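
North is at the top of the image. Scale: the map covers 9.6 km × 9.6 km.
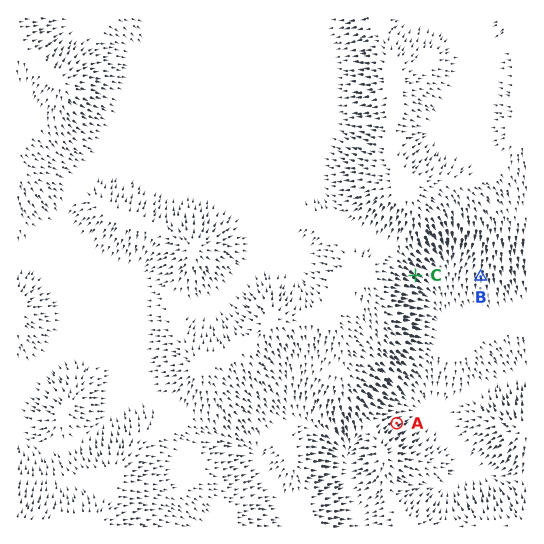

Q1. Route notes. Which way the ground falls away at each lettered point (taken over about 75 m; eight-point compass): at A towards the NE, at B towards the S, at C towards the SE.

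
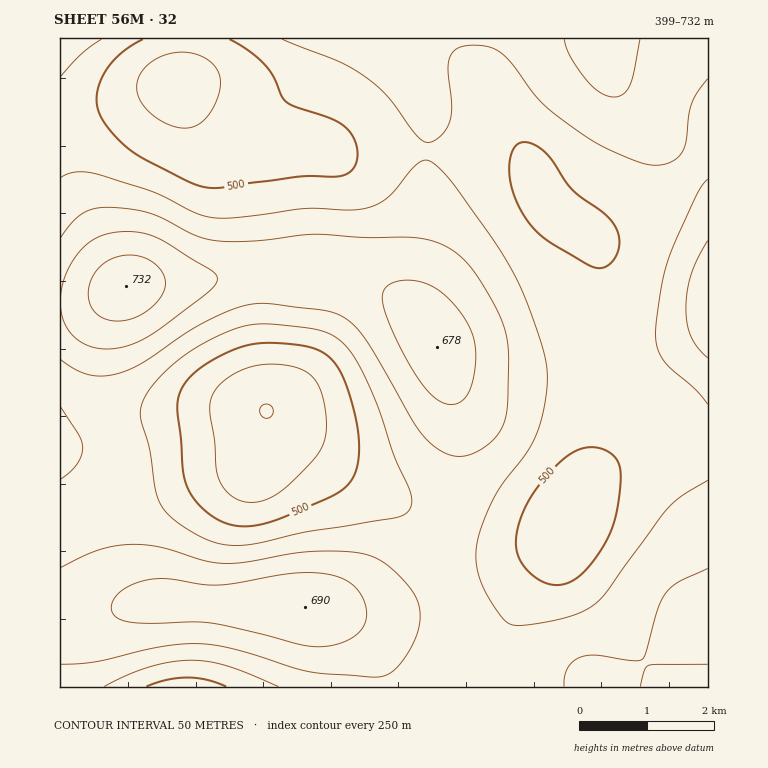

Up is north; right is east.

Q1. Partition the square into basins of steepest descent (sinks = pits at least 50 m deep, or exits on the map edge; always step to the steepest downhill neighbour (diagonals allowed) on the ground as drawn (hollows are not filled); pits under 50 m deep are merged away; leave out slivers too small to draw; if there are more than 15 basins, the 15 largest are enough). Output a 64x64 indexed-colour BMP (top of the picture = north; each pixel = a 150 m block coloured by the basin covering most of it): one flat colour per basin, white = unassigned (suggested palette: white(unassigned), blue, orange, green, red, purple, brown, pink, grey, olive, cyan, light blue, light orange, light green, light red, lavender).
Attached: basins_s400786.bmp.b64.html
<image width="64" height="64" href="data:image/bmp;base64,Qk12CAAAAAAAAHYAAAAoAAAAQAAAAEAAAAABAAQAAAAAAAAIAAATCwAAEwsAABAAAAAAAAAA////ALR3HwAOf/8ALKAsACgn1gC9Z5QAS1aMAMJ34wB/f38AIr28AM++FwDox64AeLv/AIrfmACWmP8A1bDFAEREREREREREREREREREREQzMzMzMzMzMRERERIiIiIiRERERERERERERERERERERDMzMzMzERERERERESIiIiJERERERERERERERERERERDMzMzMxERERERERERESIiIkREREREREREREREREREREMzMzMREREREREREREREiIiREREREREREREREREREREMzMzMREREREREREREREREiJEREREREREREREREREREMzMxERERERERERERERERERIiREREREREREREREREREMxERERERERERERERERERERERIiIkRERERERERERERCEREREREREREREREREREREREREiIiIiIiIiIiIiIiIiIiIiERERERERERERERERERERESIiIiIiIiIiIiIiIiIiIiIiERERERERERERERERERERIiIiIiIiIiIiIiIiIiIiIiIhEREREREREREREREREREiIiIiIiIiIiIiIiIiIiIiIiIRERERERERERERERERESIiIiIiIiIiIiIiIiIiIiIiIiERERERERERERERERERIiIiIiIiIiIiIiIiIiIiIiIiIhEREREREREREREREREiIiIiIiIiIiIiIiIiIiIiIiIiERERERERERERERERESIiIiIiIiIiIiIiIiIiIiIiIiIRERERERERERERERERIiIiIiIiIiIiIiIiIiIiIiIiIiEREREREREREREREREiIiIiIiIiIiIiIiIiIiIiIiIiIRERERERERERERERESIiIiIiIiIiIiIiIiIiIiIiIiIhERERERERERERERERIiIiIiIiIiIiIiIiIiIiIiIiIiEREREREREREREREREiIiIiIiIiIiIiIiIiIiIiIiIiIRERERERERERERERESIiIiIiIiIiIiIiIiIiIiIiIiIhERERERERERERERERIiIiIiIiIiIiIiIiIiIiIiIiIiEREREREREREREREREiIiIiIiIiIiIiIiIiIiIiIiIiIRERERERERERERERESIiIiIiIiIiIiIiIiIiIiIiIiIhERERERERERERERERIiIiIiIiIiIiIiIiIiIiIiIiIiEREREREREREREREREiIiIiIiIiIiIiIiIiIiIiIiIiIRERERERERERERERESIiIiIiIiIiIiIiIiIiIiIiIiIhERERERERERERERERIiIiIiIiIiIiIiIiIiIiIiIiIiEREREREREREREREREiIiIiIiIiIiIiIiIiIiIiIiIiIRERERERERERERERESIiIiIiIiIiIiIiIiIiIiIiIiIRERERERERERERERERIiIiIiIiIiIiIiIiIiIiIiIiIhEREREREREREREREREiIiIiIiIiIiIiIiIiIiIiIiIiERERERERERERERERESIiIiIiIiIiIiIiIiIiIiIiIiERERERERERERERERERIiIiIiIiIiIiIiIiIiIiIiIiIREREREREREREREREREiIiIiIiIiIiIiIiIiIiIiIiIRERERERERERERERERESIiIiIiIiIiIiIiIiIiIiIiIhERERERERERERERERERIiIiIiIiIiIiIiIiIiIiIiIxEREREREREREREREREREzMyIiIiIiIiIiIiIiIiIiIzERERERERERERERERERETMzMzIiIiIiIiIiIiIiIiMzMRERERERERERERERERERMzMzMzMzMzMiIiIiIiIzMzMxEREREREREREREREREREzMzMzMzMzMzMzMzMzMzMzMzERERERERERERERERERETMzMzMzMzMzMzMzMzMzMzMzMRERERERERERERERERERMzMzMzMzMzMzMzMzMzMzMzMzEREREREREREREREREREzMzMzMzMzMzMzMzMzMzMzMzMRERERERERERERERERETMzMzMzMzMzMzMzMzMzMzMzMxERERERERERERERERERMzMzMzMzMzMzMzMzMzMzMzMzEREREREREREREREREREzMzMzMzMzMzMzMzMzMzMzMzMRERERERERERERERERETMzMzMzMzMzMzMzMzMzMzMzMxERERERERERERERERERMzMzMzMzMzMzMzMzMzMzMzMzEREREREREREREREREREzMzMzMzMzMzMzMzMzMzMzMzMRERERERERERERERERETMzMzMzMzMzMzMzMzMzMzMzMxERERERERERERERERERMzMzMzMzMzMzMzMzMzMzMzMzEREREREREREREREREREzMzMzMzMzMzMzMzMzMzMzMzMRERERERERERERERERETMzMzMzMzMzMzMzMzMzMzMzMxERERERERERERERERERMzMzMzMzMzMzMzMzMzMzMzMzEREREREREREREREREREzMzMzMzMzMzMzMzMzMzMzMzMRERERERERERERERERETMzMzMzMzMzMzMzMzMzMzMzMxERERERERERERERERERMzMzMzMzMzMzMzMzMzMzMzMzEREREREREREREREREREzMzMzMzMzMzMzMzMzMzMzMzERERERERERERERERERETMzMzMzMzMzMzMzMzMzMzMzERERERERERERERERERERMzMzMzMzMzMzMzMzMzMzMzMREREREREREREREREREREzMzMzMzMzMzMzMzMzMzMzMRERERERERERERERERERETMzMzMzMzMzMzMzMzMzMzMxERERERERERERERERERER"/>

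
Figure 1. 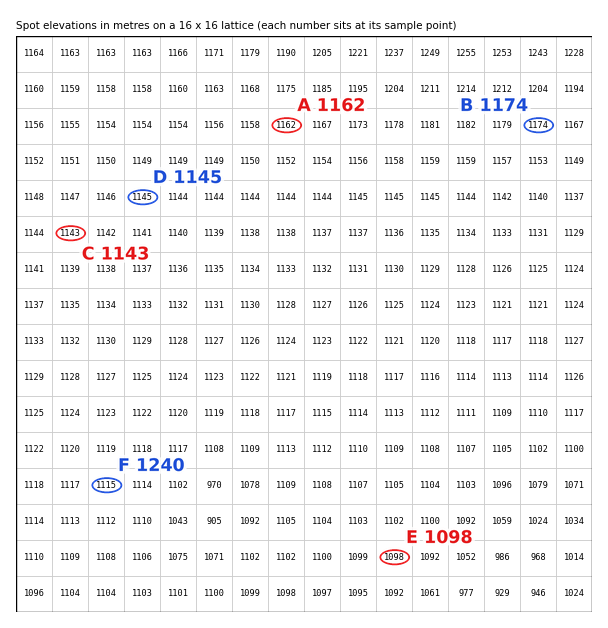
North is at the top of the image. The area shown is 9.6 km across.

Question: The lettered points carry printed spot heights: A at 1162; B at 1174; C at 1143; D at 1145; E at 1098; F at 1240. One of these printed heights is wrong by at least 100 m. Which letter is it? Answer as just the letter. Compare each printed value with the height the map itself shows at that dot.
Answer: F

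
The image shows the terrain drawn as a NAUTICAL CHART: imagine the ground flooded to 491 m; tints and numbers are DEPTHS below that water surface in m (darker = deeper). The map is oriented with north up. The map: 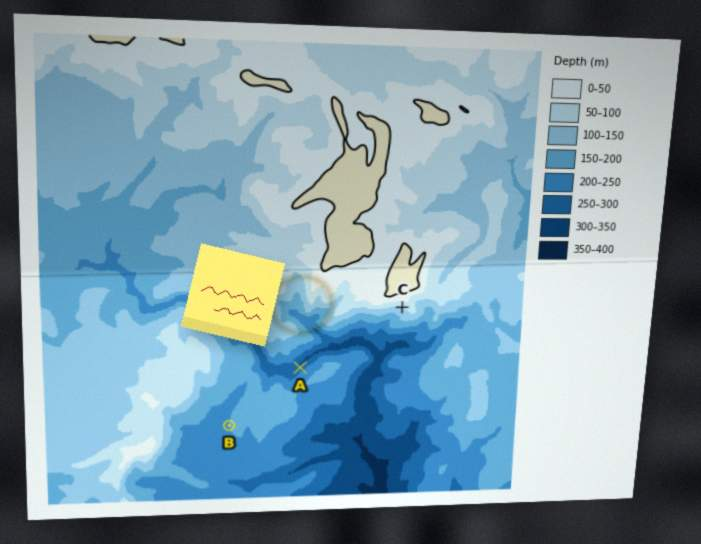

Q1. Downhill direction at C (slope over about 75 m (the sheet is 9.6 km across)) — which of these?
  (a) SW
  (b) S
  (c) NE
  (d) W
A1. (a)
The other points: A NW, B W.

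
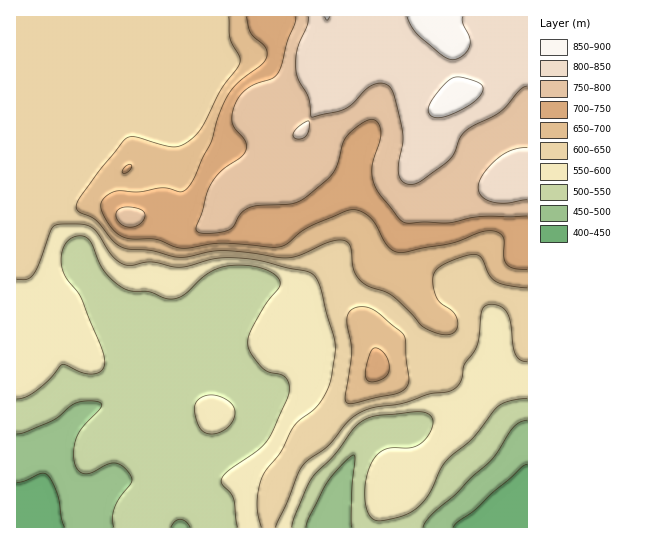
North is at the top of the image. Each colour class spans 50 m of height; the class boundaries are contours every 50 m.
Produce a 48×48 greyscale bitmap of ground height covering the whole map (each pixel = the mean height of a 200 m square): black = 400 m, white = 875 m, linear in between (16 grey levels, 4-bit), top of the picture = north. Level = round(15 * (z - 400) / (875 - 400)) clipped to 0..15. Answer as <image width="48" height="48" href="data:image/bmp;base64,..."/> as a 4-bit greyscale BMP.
<image width="48" height="48" href="data:image/bmp;base64,Qk32BAAAAAAAAHYAAAAoAAAAMAAAADAAAAABAAQAAAAAAIAEAAATCwAAEwsAABAAAAAAAAAAAAAAABEREQAiIiIAMzMzAERERABVVVUAZmZmAHd3dwCIiIgAmZmZAKqqqgC7u7sAzMzMAN3d3QDu7u4A////ABERIiMzREQzNERVZ2VDIiNFVUQyIhERERERIiMzREQzRERVZ3ZDMiNFVVRDIiERERERIiMzNERERERVZ3ZUMiNFZmVEMyIRERESIiMzMzM0REVVZ3dUMyNFZmZUQzIhESISIzMzMzMzREVVZ3dlQzNFZmVVRDMiESIiIzMzM0MzRERVZndmVDNFZlVVREMyIiIiM0QzRERERERFVmd2ZUNFVVVVVEQzIjMiM0REREVERERERWd3dlM0VVVVVURDIjMzM0RERERERERERVZ3d2QzRERVVVVDMjMzMzRERERERVVERFZ3d3VERERFVVVEM0RDMzNEREREVWVURFVmd3dlVURVVVVUREREMzMzMzNEVVVUREVWZ4h3ZmZVZVVVRFVERDMzMzNERVREREVWZ4iYiHdmZmVVVVVUREREMzMzRERERFVVZniZmYd3dmVWZlVVVVVEMzMzMzM0RVVVZniaqYd3dmZmZlVVVVVUMzMzMzNEVVVVZniaqYd2ZmZmZlVVVVVEMzMzMzNEVVVVZniamYd3d2ZmZ1VVVVVEMzMzMzNFVVVVVniZmIh3d3ZmZ1VVVVVDMzMzMzM0VVVVZniZiIiIiHZmZ1VVVVRDMzREMzM0VWVVZniYiIiIiHZmZ2ZlVVRERERERDMzRVVVZ3iIiIiIiHZmd2ZlVVREREVVRDMzRFVWZ3iIiIiIh3d3d2ZlVVRFVVVVVEMzNFVWZ3iIiJmId3d4iGZlVURVZVVVVUQzNFVmZ3iIiZmId3eImWZlVERWZmZmZlVVVWd3d3iImZmIh3iJqmdlVEVnd3eIh3d3eIiHd3iJmZmZiIiZqmdmVEV4iZmaqZmZmqmYiIiJmqqqmZiZqmZmVVaJqqqqu7u6qqqZmIiZqrqqqqmZqmZmZmebu7qqu8u7qqqqmZmZq7u7u7qqqmZmd4mru7qqq8y7u7u6qpmaq7u8y7u7u2ZmeJmqu6qqq8zLu7u7qqqqu8zMzMzd3GZmZ4maqqqpq7zMzMy7u6qrvMzMzM3d7WZmZniZmZmZmrzMzMzLu7q7zN3czM3e7mZmZniZmZmZmru8zMzMu7u7zN3dzMzd7mZmZmeJmZiImqu7zMzMy7u7zN3d3MzN3mZmZmZ4mZiIiaq7vMzMzLu7zN3d3czM3WZmZmZ3iId3iaq7vM3dzLu7vN3d3czMzGZmZmZ3d3d3eJq7zMzdzMu7vN3u3dzMzGZmZmd3d2Zmd5q8zMzN3My7zN7u7t3czGZmZmd3ZmZmZ4q8zMzN3dzMzN7u/u7dzGZmZmZmZmZmZnmrzMzN3d3Mzd7u/+7t3GZmZmZmZmZmZnibu7zN3d3d3d3u7u7u3WZmZmZmZmZmZmeJq7zd3d3d3d3e7u7u3WZmZmZmZmZmZmeImrzd7d3t3d3u7u7t3WZmZmZmZmZmZneImaze7t3u3d7u7u7d3WZmZmZmZmZmZneJmqve7t3d3e7u/+7d3WZmZmZmZmZmZneJqqvN7u3d3u7v/u7d3WZmZmZmZmZmZneJqqu97u3d3u7//u7d3Q=="/>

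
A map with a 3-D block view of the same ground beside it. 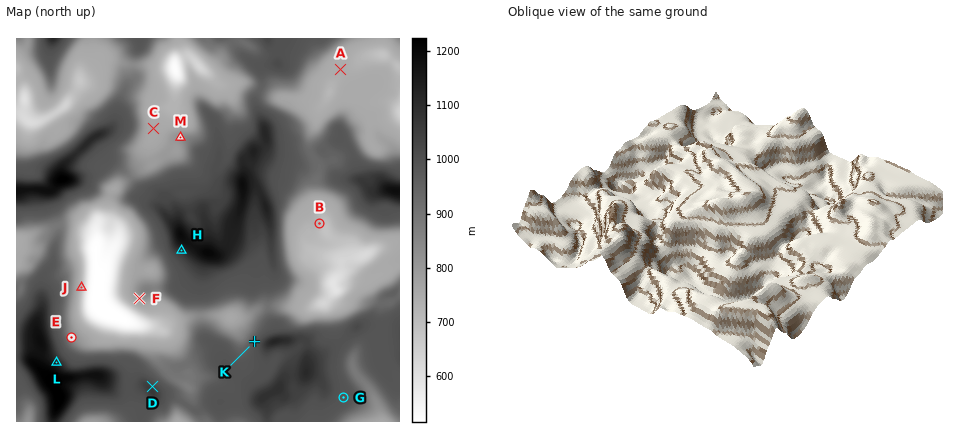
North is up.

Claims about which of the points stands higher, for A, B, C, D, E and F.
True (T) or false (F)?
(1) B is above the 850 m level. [F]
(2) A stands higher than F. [F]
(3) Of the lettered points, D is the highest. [T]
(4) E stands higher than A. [T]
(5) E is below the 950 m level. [T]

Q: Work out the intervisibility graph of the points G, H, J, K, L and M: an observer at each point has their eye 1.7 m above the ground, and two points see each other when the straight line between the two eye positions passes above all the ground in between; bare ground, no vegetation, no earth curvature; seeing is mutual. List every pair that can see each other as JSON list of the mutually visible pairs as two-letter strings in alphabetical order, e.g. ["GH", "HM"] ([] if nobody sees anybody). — ["HJ", "HK", "HL", "JL", "KL"]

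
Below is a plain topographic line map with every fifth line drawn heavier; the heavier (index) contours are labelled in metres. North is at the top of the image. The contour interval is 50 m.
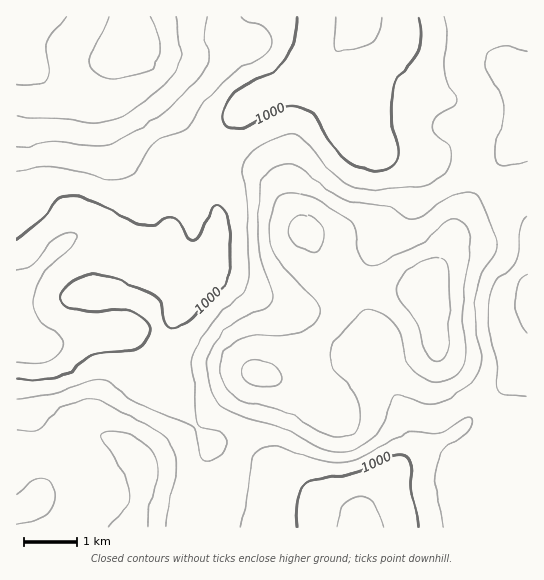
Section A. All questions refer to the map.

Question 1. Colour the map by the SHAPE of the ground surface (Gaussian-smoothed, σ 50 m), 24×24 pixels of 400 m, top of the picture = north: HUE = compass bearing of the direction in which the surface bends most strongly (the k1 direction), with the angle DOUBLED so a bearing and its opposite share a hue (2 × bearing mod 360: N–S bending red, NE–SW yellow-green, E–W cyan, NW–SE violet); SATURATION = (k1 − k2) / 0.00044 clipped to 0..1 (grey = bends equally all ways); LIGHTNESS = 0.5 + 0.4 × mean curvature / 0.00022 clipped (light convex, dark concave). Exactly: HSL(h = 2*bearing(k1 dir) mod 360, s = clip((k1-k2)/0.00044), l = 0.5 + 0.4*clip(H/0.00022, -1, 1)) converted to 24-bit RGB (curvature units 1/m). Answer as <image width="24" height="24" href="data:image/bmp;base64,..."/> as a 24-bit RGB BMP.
<image width="24" height="24" href="data:image/bmp;base64,Qk32BgAAAAAAADYAAAAoAAAAGAAAABgAAAABABgAAAAAAMAGAAATCwAAEwsAAAAAAAAAAAAAV31VdWJ3a4SDdJaHaX6M9LiJ3K1hFzlWUE95t5J5oYt5ZH2FjZd7eoZ2nnllSTdhPzlgfG5nSVttpKtmxct/YaRiY4ZwinR+VHlcT2VbdZNdaHxVYUdD47VU9dqjGUhpMUiAr5WBr5+AZ3WDlYhvfVRMikorWEssJWpmYomrV0WrnbCDxMqNn5ZqZXRQXnxKjmqVVl59jo9aZFpMblhds9eH8+/VN1i2D0V7tXmzyJiOdWF/jTlLfREXhi8HnKMGAEoGCEEhOFByq7mZwresvIG1p3OYe4drgXevd0S2sWeSbo2dX669xvHU1OnhtFrdHBlsRmdA23JGfSgwWBUroxhCz2Vt6OPDR9RxATIhBC8WHtgSZqxptGe0x3+yroq0fF+1dDO3uqHIrsfVlPT40vbvuW/Ixw+jmwt1WiodglMNgisbZDdicpW72PDz2ufx3tP4Oyr/HGfAJ8MYFGocQGhUqZCHq521bVXHW2/nwMjp3+rse9unflMyaxMidBhTsgGR+BRyv2FOaqVjT77SkvbpruvbqsSwu32yeiG6niyw1qdeHIUaDGM5QcF1jqetYJ3ERHq/sFSB65VTvEQVThQUZk8yPShQaw522oav69/s1OfykOD1fd/TerOopYOUsWGcfhCNnh9p7bBkqdNeBJtNAKJOQ4ZjdFlCNCEdbFAu1qtw0IK6s1Hbr3+9JhWSEAnM3uTt3u3s2+Tvj4TMqHZ5eX5Of35KhEVnWAZ43U7O8Ozb2/Djht7wBKPSNRZIQxgGNSgJOm4Jd7sGdmYfcTAmuZVUH0KdB2jWt9nS4+fSuZKvwFW6zF2Vv0xlj4tOUjdRGBM/m2qx9PnS0/PKdrq6IwlTMwAtjylUvn1Qd7M5cJYjUmUkPoAwdcpKKHNrFF9mW7tU3tKGnlRHgzhGrzlKzGp6v4SbbjaEJh5CY5Y37//MxOyCX3dUFQAzfAWXRE3V3tDs1MnknaPRf5PQc7TNjbKhTYB5DF5SNZhdz2s0sBgOcDUekHglkcg4qWqIjSLRYhblruDH4//M08qFeV1TAAAzHkXxAHIpQMWW17fMtqPJj3+1iG6ajl1nqVdaK2c8DSoaaR0e1yYKn2Q8usFni9RcOYppLGSlKVz33N7v9ePW1oF4nzNXBBcvAIlZEM56AFQwXaY+s3BZnkNOmlJJf3FjmW94pXmAFT9lLhNm6mN1zbiJktGIqtqkQ6K9K5WjEaGbbcSc/q23+I2Z2zvaVVfcALmBrHdcF00qDT8Rb1kli2M2pp1XdpFtbX+GqqKGITBvAwM01paZ7ebeyN/KpdatU12iS4N+IYFRHllBzURD/NfPkHzEpJLIkUCfzJ3HgHG/JT5jS18/haVPd69fZ5duZX2HpJyAMStzAgcxl9qH2/LZ3+zr0NrwcFr/uJLyfHLRG1+CQI+g9+PUx3KNlThjoS9trn12tzWHfih2YHhYe7dWYLZNVZFdVIF3lY1xUytqCR1DgvSEpvaSiORokLNlNEeAcE+13XLaizTGNXWC3p1p9yU4kztRjF18dWUhXS0xj1uHea2okrubhLmeZJWlWHeIc1dtVDiQEKbgfPChyuGaps9idplQNDtENTMhXTgfjjYeUlsre2sw4UdKzF10iXFbnHh4S2yFZpl1gZdYgMZGc6lETWdDZklLUJd6Ms7qRKjkgcCs0MaH0Nlxd1JFTx43SCcqTzYrlV40kZ9DOHZQnotn126i03mWs4mseFeVdmONrKl7s7xqmJtHQGU5OZZhVN97FZt5LXZ2ZoZty6OA4sOOcylqbjlnZkl+bU+LhKSgtLmmVKOvRYaVqVyu3JConITTqY/kiJDep5rSzqPJwprCeoqtSriHfrE1HVAVCSoWK2gshMZc1Z6MtxW7oFSXTk5+W1iSiLSRkKiKm2NzUTpXVz43yqlfa4u4n1i5vEN/o0hJvZJftG5as6JqYY9vpGZnqnZMDioTDDwDLZgAZ2khajNarG2LYGWgTnupo62QmU5cmTMybD9MSJaEkeKtfz5ecT1PqmOfu5HFz6DCxJrBx9rOdJnUa3jQwILmvlnpV8SFFL0rI1Y/NnNobqScfoOuUWifnWibv0O0woi8hpXGgOPXedWjf02Uf4iwbpq1iX+uw56+1cDS097NY2SxXHCiP0KxqnDm6trxn5rYMVOYNZN+PY9wclliblJTX1BSg1VUlrWElbO1j7SJkndTToaJdJp/aG2Hhl9ztKZrus+BzMSOl1CPi2BdPnJlPoeGw66Qz2idhkymYZ6RNWl4VEZqgGhzaEt2n49dhM9STp9Nl3RknWVn"/>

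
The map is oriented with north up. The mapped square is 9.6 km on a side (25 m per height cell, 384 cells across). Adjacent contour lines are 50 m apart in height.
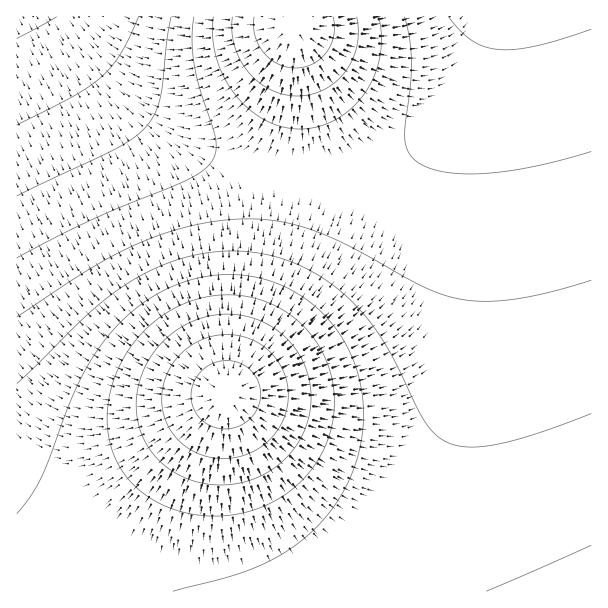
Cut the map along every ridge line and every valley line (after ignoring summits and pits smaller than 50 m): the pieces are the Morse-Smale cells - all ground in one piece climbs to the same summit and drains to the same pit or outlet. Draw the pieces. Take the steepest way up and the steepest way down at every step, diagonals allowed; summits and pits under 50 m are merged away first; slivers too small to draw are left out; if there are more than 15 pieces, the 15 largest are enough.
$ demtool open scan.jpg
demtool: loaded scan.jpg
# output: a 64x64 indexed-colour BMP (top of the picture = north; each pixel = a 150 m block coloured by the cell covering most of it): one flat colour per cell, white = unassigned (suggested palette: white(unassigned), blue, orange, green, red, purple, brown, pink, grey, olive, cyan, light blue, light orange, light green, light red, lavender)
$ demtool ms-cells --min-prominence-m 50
<image width="64" height="64" href="data:image/bmp;base64,Qk12CAAAAAAAAHYAAAAoAAAAQAAAAEAAAAABAAQAAAAAAAAIAAATCwAAEwsAABAAAAAAAAAA////ALR3HwAOf/8ALKAsACgn1gC9Z5QAS1aMAMJ34wB/f38AIr28AM++FwDox64AeLv/AIrfmACWmP8A1bDFACIRERERERERERERERERERERERERERERERERERERERERIiEREREREREREREREREREREREREREREREREREREREREiIhERERERERERERERERERERERERERERERERERERERESIiIRERERERERERERERERERERERERERERERERERERERIiIiEREREREREREREREREREREREREREREREREREREREiIiIRERERERERERERERERERERERERERERERERERERESIiIiERERERERERERERERERERERERERERERERERERERIiIiIhEREREREREREREREREREREREREREREREREREREiIiIiIRERERERERERERERERERERERERERERERERERESIiIiIiERERERERERERERERERERERERERERERERERERIiIiIiIhEREREREREREREREREREREREREREREREREREiIiIiIiIRERERERERERERERERERERERERERERERERESIiIiIiIiIRERERERERERERERERERERERERERERERERIiIiIiIiIiEREREREREREREREREREREREREREREREREiIiIiIiIiIhERERERERERERERERERERERERERERERESIiIiIiIiIiIRERERERERERERERERERERERERERERERIiIiIiIiIiIiEREREREREREREREREREREREREREREREiIiIiIiIiIiIhERERERERERERERERERERERERERERESIiIiIiIiIiIiIRERERERERERERERERERERERERERERIiIiIiIiIiIiIiEREREREREREREREREREREREREREREiIiIiIiIiIiIiIhERERERERERERERERERERERERERESIiIiIiIiIiIiIiIRERERERERERERERERERERERERERIiIiIiIiIiIiIiIiEREREREREREREREREREREREREREiIiIiIiIiIiIiIiIRERERERERERERERERERERERERESIiIiIiIiIiIiIiIhERERERERERERERERERERERERERIiIiIiIiIiIiIiIiIREREREREREREREREREREREREREiIiIiIiIiIiIiIiIhERERERERERERERERERERERERESIiIiIiIiIiIiIiIiIRERERERERERERERERERERERERIiIiIiIiIiIiIiIiIhEREREREREREREREREREREREREiIiIiIiIiIiIiIiIiIRERERERERERERERERERERERESIiIiIiIiIiIiIiIiIhERERERERERERERERERERERERIiIiIiIiIiIiIiIiIiEREREREREREREREREREREREREiIiIiIiIiIiIiIiIiIhERERERERERERERERERERERESIiIiIiIiIiIiIiIiIiERERERERERERERERERERERERIiIiIiIiIiIiIiIiIiIREREREREREREREREREREREREiIiIiIiIiIiIiIiIiIiERERERERERERERERERERERESIiIiIiIiIiIiIiIiIiIRERERERERERERERERERERERIiIiIiIiIiIiIiIiIiIhEREREREREREREREREREREREiIiIiIiIiIiIiIiIiIiIRERERERERERERERERERERESIiIiIiIiIiIiIiIiIiIhERERERERERERERERERERERIiIiIiIiIiIiIiIiIiIiEREREREREREREREREREREREiIiIiIiIiIiIiIiIiIiIRERERERERERERERERERERESIiIiIiIiIiIiIiIiIiIhERERERERERERERERERERERIiIiIiIiIiIiIiIiIiIiIREREREREREREREREREREREiIiIiIiIiIiIiIiIiIiIhERERERERERERERERERERESIiIiIiIiIiIiIiIiIiIiERERERERERERERERERERERIiIiIiIiIiIiIiIiIiIiNEREQREREREREREREREREREiIiIiIiIiIiIiIiIjMzM0REREREERERERERERERERESIiIiIiIiIiIiIiMzMzMzREREREREERERERERERERERIiIiIiIiIiIiIjMzMzMzNEREREREREEREREREREREREiIiIiIiIiIiIzMzMzMzM0RERERERERBERERERERERESIiIiIiIiIiMzMzMzMzMzREREREREREQRERERERERERIiIiIiIiIiMzMzMzMzMzNEREREREREREEREREREREREiIiIiIiIjMzMzMzMzMzM0RERERERERERBERERERERESIiIiIiIjMzMzMzMzMzMzREREREREREREERERERERERIiIiIiIjMzMzMzMzMzMzNERERERERERERBEREREREREiIiIiIjMzMzMzMzMzMzM0REREREREREREQRERERERESIiIiIjMzMzMzMzMzMzMzRERERERERERERBERERERERIiIiIjMzMzMzMzMzMzMzNEREREREREREREQREREREREiIiIiMzMzMzMzMzMzMzM0RERERERERERERBERERERESIiIiMzMzMzMzMzMzMzMzREREREREREREREERERERERIiIiMzMzMzMzMzMzMzMzNEREREREREREREQREREREREiIiMzMzMzMzMzMzMzMzM0REREREREREREREERERERESIiIzMzMzMzMzMzMzMzMzREREREREREREREQRERERER"/>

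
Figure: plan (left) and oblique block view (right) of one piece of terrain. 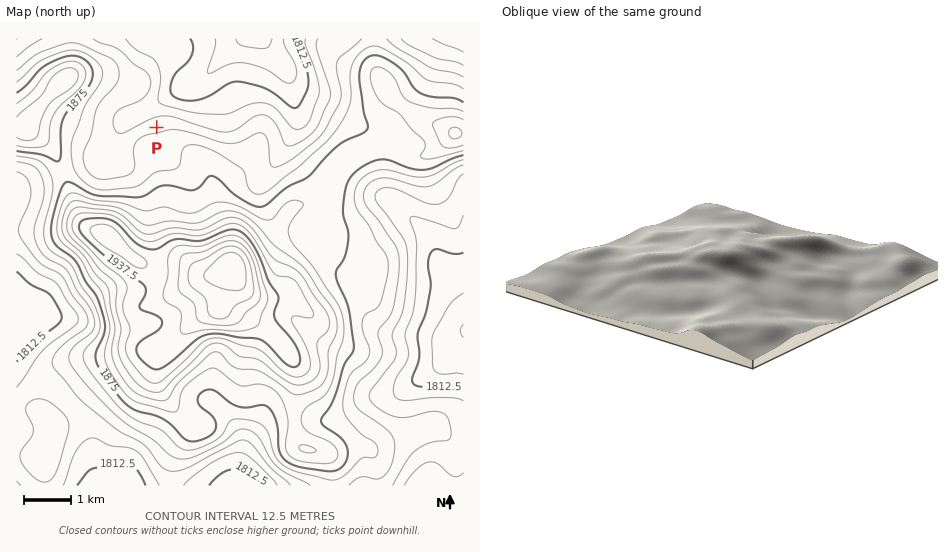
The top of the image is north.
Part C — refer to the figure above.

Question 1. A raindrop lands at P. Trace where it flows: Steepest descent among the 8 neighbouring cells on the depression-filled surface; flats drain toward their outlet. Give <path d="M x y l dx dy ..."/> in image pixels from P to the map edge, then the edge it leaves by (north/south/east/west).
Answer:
<path d="M157 127l0-20 15-15 17-6 11-5 42-42"/>
exit: north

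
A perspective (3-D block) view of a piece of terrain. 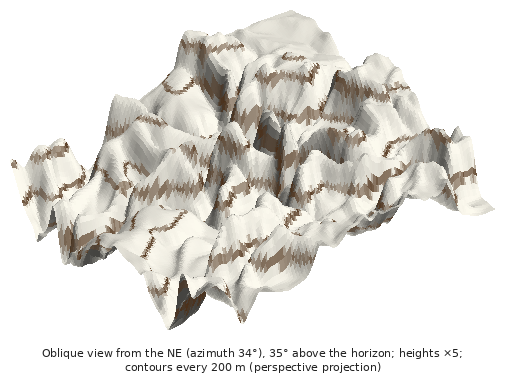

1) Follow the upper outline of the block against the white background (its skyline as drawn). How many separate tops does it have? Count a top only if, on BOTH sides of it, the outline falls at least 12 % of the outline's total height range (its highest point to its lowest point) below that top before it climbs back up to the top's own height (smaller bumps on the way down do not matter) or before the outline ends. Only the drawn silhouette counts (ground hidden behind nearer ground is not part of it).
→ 2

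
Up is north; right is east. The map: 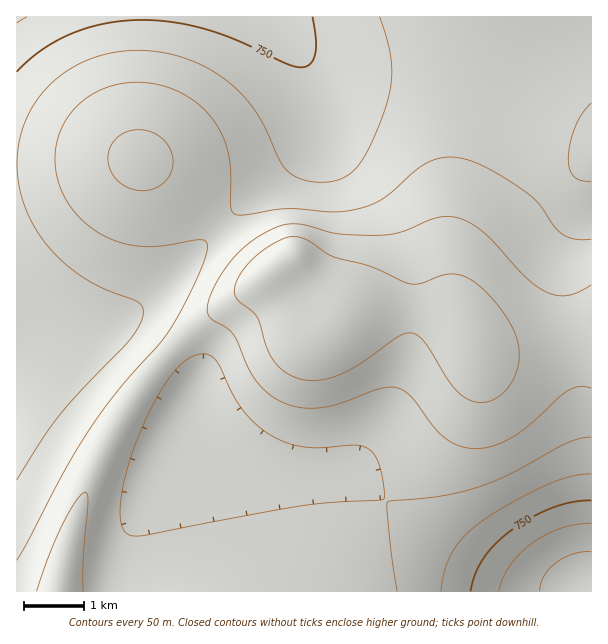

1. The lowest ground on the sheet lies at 630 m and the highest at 1000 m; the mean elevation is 850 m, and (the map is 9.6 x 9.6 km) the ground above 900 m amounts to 18.4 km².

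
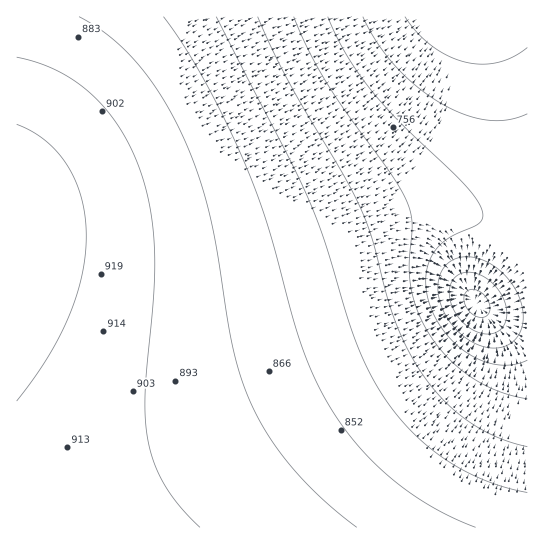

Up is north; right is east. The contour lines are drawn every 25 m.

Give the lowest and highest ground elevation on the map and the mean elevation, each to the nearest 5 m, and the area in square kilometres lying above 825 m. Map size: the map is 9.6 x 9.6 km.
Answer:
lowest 665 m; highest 945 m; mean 840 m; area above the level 59.1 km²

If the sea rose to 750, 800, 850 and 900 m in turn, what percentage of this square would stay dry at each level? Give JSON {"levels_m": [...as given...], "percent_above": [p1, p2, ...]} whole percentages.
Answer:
{"levels_m": [750, 800, 850, 900], "percent_above": [86, 73, 53, 23]}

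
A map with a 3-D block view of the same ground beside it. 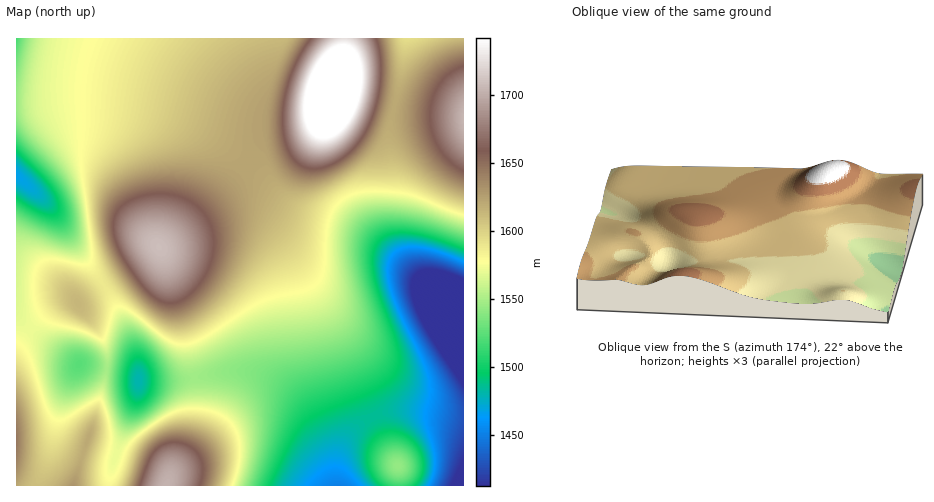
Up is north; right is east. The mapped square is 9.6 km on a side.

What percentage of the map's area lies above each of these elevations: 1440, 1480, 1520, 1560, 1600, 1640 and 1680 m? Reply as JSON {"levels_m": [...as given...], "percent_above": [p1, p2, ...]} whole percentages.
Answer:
{"levels_m": [1440, 1480, 1520, 1560, 1600, 1640, 1680], "percent_above": [96, 91, 80, 64, 40, 16, 8]}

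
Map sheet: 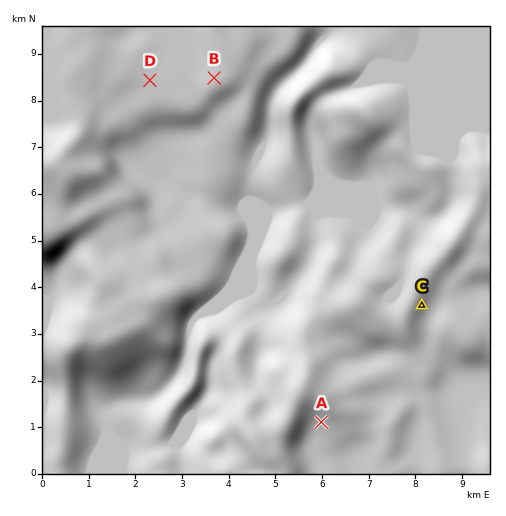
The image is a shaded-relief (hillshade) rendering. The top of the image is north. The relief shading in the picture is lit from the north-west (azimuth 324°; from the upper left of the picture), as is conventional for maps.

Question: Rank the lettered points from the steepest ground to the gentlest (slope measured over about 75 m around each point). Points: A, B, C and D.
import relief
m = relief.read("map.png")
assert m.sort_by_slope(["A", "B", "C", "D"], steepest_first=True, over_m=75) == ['C', 'A', 'B', 'D']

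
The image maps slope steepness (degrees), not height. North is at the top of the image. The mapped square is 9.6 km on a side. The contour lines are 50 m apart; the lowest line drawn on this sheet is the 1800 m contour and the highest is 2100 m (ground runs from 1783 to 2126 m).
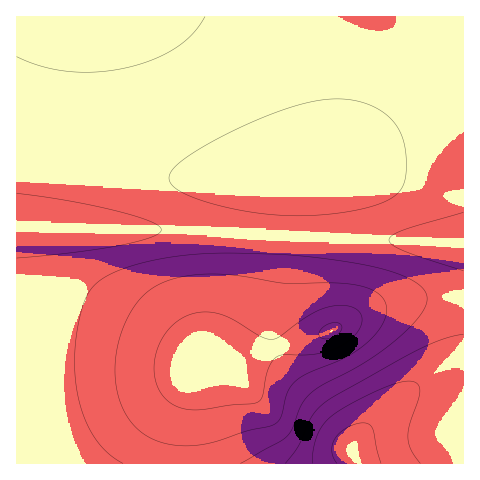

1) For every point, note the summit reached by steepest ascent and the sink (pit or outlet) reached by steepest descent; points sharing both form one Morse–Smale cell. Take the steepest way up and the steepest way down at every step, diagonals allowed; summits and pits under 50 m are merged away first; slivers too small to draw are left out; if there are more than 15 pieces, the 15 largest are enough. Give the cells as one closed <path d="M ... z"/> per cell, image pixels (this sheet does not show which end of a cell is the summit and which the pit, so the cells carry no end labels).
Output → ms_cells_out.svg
<path d="M305 16l-289 1 1 447 166-1 3-57 4-14 8-17 10-10 6-1 11 2 11-5 15-10 12-15 14-56 6-92 4-5 21 0 8-3 6-5 6-14 6-34 0-49-9-32z"/><path d="M463 297l-36 0-38 6-18 6-42 23-66 20-29 14-11 1-9-3-6 1-10 10-8 17-6 31-1 40 280 1z"/><path d="M463 90l-14 1-14 4-28 15-15 12-55 55-12 5-38 1-3 3-3 20-4 74-14 56-12 15-28 16 11-1 23-12 23-8 43-12 48-25 18-6 38-6 37 0z"/><path d="M463 16l-158 1 15 21 9 16 7 37 0 22-5 34-7 24-9 11 14-2 12-5 51-53 19-14 24-13 29-6z"/>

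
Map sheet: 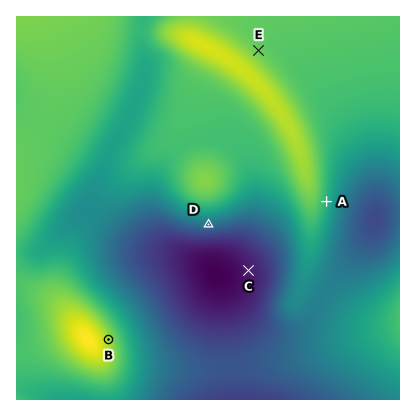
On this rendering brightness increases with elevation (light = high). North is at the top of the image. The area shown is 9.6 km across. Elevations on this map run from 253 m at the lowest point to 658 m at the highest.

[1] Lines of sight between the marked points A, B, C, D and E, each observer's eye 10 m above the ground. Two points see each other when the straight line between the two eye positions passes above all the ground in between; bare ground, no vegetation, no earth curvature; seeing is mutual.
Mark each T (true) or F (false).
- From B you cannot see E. T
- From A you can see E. F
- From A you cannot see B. T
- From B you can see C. T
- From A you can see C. F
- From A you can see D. F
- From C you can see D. T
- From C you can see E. F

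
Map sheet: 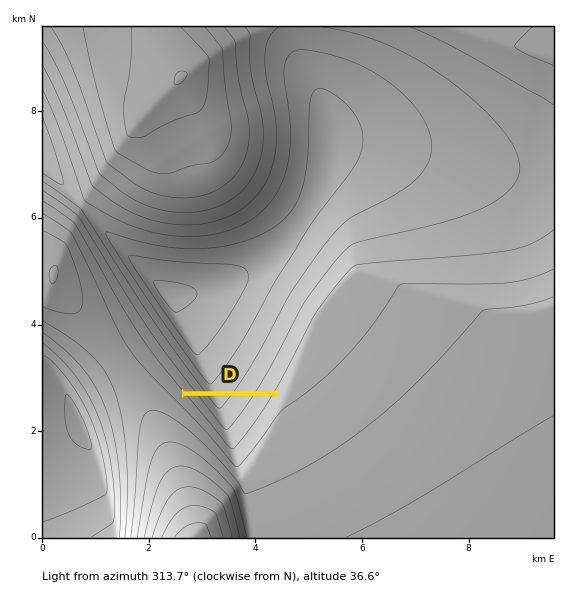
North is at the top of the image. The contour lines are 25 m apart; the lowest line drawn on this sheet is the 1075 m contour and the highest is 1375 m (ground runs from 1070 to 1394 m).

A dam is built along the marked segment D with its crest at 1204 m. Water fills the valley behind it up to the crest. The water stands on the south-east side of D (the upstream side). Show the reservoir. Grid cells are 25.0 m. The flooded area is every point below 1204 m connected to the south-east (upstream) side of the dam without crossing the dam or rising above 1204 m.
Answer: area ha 94.3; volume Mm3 23.33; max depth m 67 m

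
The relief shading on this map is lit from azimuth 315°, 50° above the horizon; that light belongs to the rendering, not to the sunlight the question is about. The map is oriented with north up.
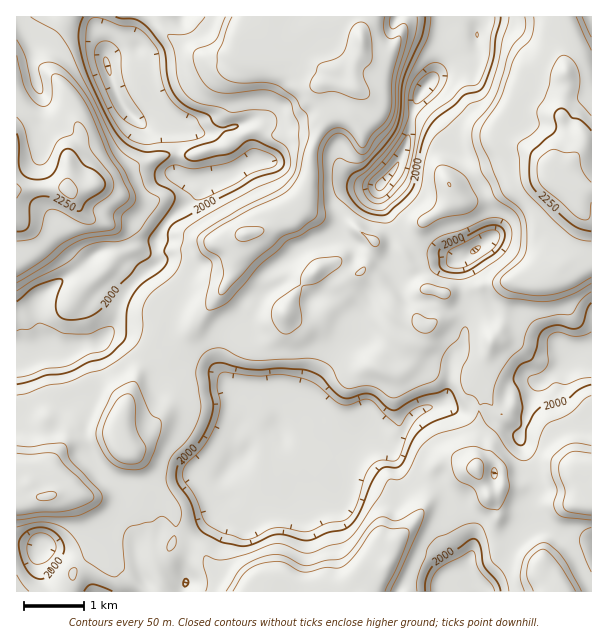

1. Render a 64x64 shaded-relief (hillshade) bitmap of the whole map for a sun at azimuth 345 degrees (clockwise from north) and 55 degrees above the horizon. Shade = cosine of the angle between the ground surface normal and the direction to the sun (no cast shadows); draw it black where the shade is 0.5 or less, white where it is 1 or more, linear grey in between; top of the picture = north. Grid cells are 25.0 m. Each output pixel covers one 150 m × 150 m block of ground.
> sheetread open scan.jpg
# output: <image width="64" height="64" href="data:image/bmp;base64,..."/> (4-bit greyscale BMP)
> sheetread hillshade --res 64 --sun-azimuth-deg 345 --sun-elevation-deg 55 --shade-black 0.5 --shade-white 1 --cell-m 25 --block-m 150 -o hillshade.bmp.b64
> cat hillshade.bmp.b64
<image width="64" height="64" href="data:image/bmp;base64,Qk12CAAAAAAAAHYAAAAoAAAAQAAAAEAAAAABAAQAAAAAAAAIAAATCwAAEwsAABAAAAAAAAAAAAAAABEREQAiIiIAMzMzAERERABVVVUAZmZmAHd3dwCIiIgAmZmZAKqqqgC7u7sAzMzMAN3d3QDu7u4A////AKzMqYZEaImpmZqqrNuqqqq6qqqpcmqFeZmZZpmIqquoq8y6l2aIiZmYmaqs3LqqvMy7uqqDSYVYmZhWmpmaqqmbzcupiZmZmZiImqve3MzN7t3bqpYmlTWJl1iquqqqqoq8zKmZqZmZmImqq87u7cze7u26qUSIQ0aYiavMu6qaiau7qpqpmaqZmau83u7t3M3d3cqqY3l1RHiZqs7buppmiHiZmqmZqqmavM3e7u3d3dzN26uVWJhlV5mavey6mTIzR5maqZmZqpq8zMze7t3d3d3dzMhXmYdnmJmry5mXEAAlZ5mZmZmZmau7qqzdzMzd7d3d3IaZmYiYiaqpdVMQABI0WJmZmZmZmqqqqqqqq7zNzd3duImZmHiJmZhjInZEREM2iZmZmqmaqqqqqqqqqrzMy7zKmZmXZ3maqYdnmZmYh3eJmZmaqpqqqqqqqqqqq8y6q7upmIiIeJqrqqmqqqqqqpmZmZqqqqqqqqqqqqqqvLqqqqmHaLqImaqZqqqqq7u6mHeJmJqpqqqqqqqqqqq8y7qqmYdnqpmqqImqqqqru6l0M1iWaJmaqqqqqqqqqrze26qZmZiJqaqpqqrMy7q6qERDRoY0iZmqqqqqqqqqrN7cqqmry5q6uqvMvN3dypmWaIhmiEJYmZmqqqqqqqqru8y6u7zMu7vLvN3d3d3bmZeJqpd5hDaZmZqqqqqqqqqqrMu7zMy7q7ur3d27u7uqqaqaqXiYRImZmqqqqqqaqqmb3cu8y7qZq6q8y6qqqqq7upmqiJl0eZqZmZqqqZmamIrN3cy6qYeruqqqqqqqqrzKmJqpmYVpmamZmqqZiZmFaKzdy6qpmJzMu6qqqqqqrMuom7qZl3mZmZmZmZdVd1VEaKu5qpqpnM3curqqqqqrzbmruqmYiZmZmZmZdTIjR2Q0V4iZmaqbzN3L3cu6qqrN2qqqqZiJmZmZmYdVZTR4h2VFeZmZmqq8zd3u7d3Lqrzbqqqpl3d2ZmZmZWiYd4iIiHeKqZmImau83s3u7u3Lu7upqqmHVDMiIzNFeaqYmZmJmZqpmXZniau8qrzN3u7bq6qqmYZURVVEVWeZqqqqqYiZmqmIhlaJqqqZqqq83u26qqmZl2eJmIh3iZqqu6mZiIiaqoiHZomZmZmZmZmrzcuqqpmZmZqpiHiJmaqrqZmYiJmqmImHeJh4iIiHd3iruqqqmImZqqmHeIiZmqqpmZiImaq6mZdVVEaIiHZmZoqqqqqpiJmqqZd4mYmZmZmZmYiJqrupl1M0RomZh3d3eaqqqqqXeJmqmIiqmZmZqZqqqZmaq6mYdVdmeZqZiIeJu6qqq6hWiau7maqpiZqqq7qpiZmph3ZVZ3VHmrqYiIm8uqqrumRoms25mqmImaq7qYiJmZdTMiIjVCNYq6mIiKzLqqq7pkaZvMp3mYiJqruqq6mpl1RFVDIRACR6upiIi83Kqru5VHmqu4aJmYmqqrzN3cu7qZmYhjEgAkebuYiIrMuqqqp0R5q7uImqmaqpq7zu7c3cuqqZhnUhNnm7mIeKu6qIiZYzebzMuqu5mZmpmc3u7e3KqqmZmGMkZ4qph4mqqXV5mGM2ms3Mu7mJmpl2aL7uzcqqqpmIh0IjNGeIirqqiImYdjNXq7u6mYmqmHQiSc3LuqqpmFaJhSAAFIhoq7vNyqmIYxJXmqmbqqqHdTEBaaqqqphlVnmYZDM1eHWczN7ty6qXUyR5mrzLqpdmZTATiZqZdUV4iJhmiHZohmvd3e7ty6mYVGms3e26unZVVUR3ipdVZ4h3ZUZ4dDeYZ73t3e7tuqmGiavN/tzMuGZnd1WJdWeJd2VVZUV2V5qYm97u3u7tupeKqr3+7bu5mZiGRodVeZmYiHiYVHiIq8urvO7t3e7blnmYet7dyqmaqpd5hleZqrvMuqqpiJmau7qqvO7t7tyWeHQ0jNy6mqqpiJqXiZqqvM3Lq7upmYeJh3eJve7uzKd4cwAoy6q8y7mIqpmqqqqavMuru6qqp1ZlRFV5vMurp3mFAAOrqs3LuYmqqrqqmYmrzLqpqrzcmJl2VEZ3Z5u3aZYQAGurvLuoiZqsy7upiarNyqmazd7czdyoZERGmrdHhUAAGau6qpiZqr3cu6mZqry6mYrMzMzN3LunVomquCNFcgAHrLqqqqqqvNy7u6mqqqqYisy6qqqZmamZqpqpY0eWEAWsy6q8uqqru6u8uquqqpeKu5qph2d3eJqqmJmXeZlQBbzdy83bqqqqq7uqzLqqh4qomphTRnd3iZmHiZmZmYMFzd7cvdyqqqu7upvMuqqImoiZlUVmZmd3dmeJmZiJlQO+3d3d3Lqqu7qqmruruYipiZqGeIdlREREWJiImJmVEW3cze7MuqqrqZmKqbupiKmaqoiZh3ZlREaJqpmZqpUQJ7u83cvKqqqZmYmrzKiJqaqqiamIiIh3eJqqqqqZlgAiaaq8y8uqqqmZmrzLmHmaqqqaqZmZmZmZmqq6qomXEDRYqqvLu7qru5qavMuXeImqqYmqu6mZmZmaqruqiZkxJniaq7q8uqq7qqq7qpd2eZmWeqzdyqmqqqqqqqqZq2IlmZmrqr3Lqqqruqqqh4d4iGWKu83LqqqqqqqqqqmcpTSJqaqrvcuqqpqqqql2eHZlV6vLu8yqqqqqqqqruYvZVYmpmau7u6qqmKqqqnZ3ZDNZq8yqzLqqqqqqqqvKeNt1iamZq7qqqqmY"/>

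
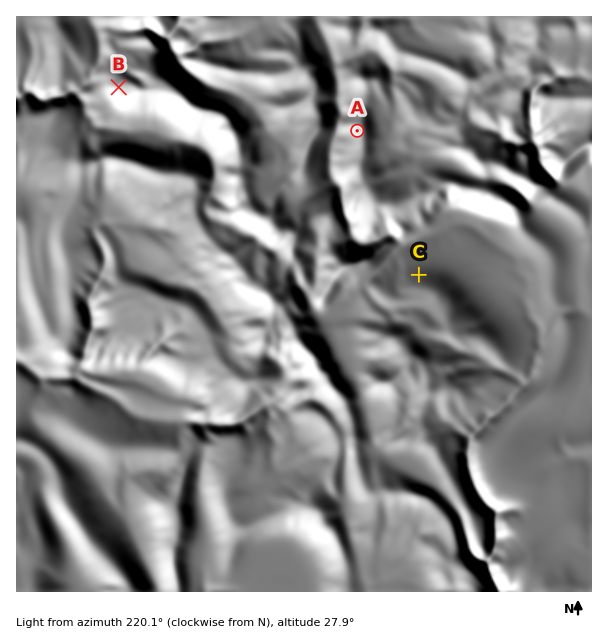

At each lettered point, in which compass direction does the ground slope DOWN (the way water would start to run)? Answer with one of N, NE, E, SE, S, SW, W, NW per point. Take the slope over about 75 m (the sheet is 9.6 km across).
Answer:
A W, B W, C N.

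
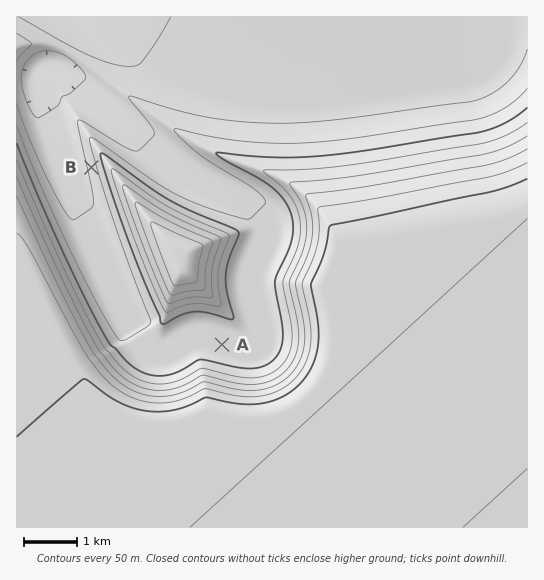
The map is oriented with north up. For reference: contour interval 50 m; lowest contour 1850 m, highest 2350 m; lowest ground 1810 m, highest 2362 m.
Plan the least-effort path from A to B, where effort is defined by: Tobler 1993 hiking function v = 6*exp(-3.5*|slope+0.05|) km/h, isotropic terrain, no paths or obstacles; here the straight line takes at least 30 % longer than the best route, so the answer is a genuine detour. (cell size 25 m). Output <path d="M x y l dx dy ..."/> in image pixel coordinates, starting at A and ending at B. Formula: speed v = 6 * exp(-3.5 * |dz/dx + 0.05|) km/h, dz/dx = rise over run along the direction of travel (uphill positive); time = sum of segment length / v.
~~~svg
<path d="M222 345l-51-26-4 0-4-2-72-144 0-6"/>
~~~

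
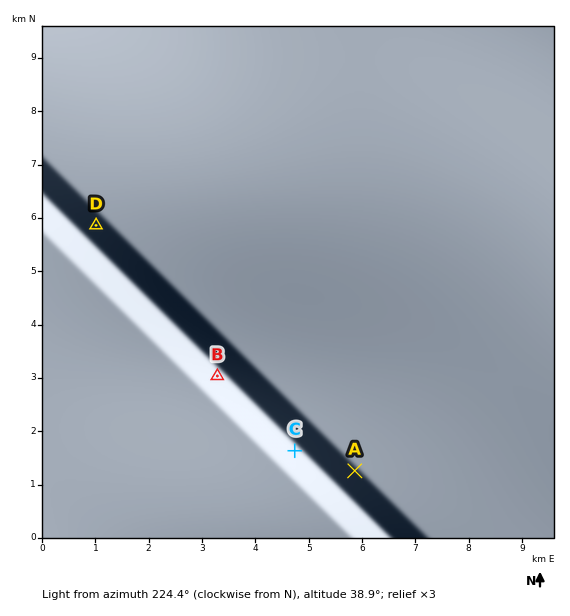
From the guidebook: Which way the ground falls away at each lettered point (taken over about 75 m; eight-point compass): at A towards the NE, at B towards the SW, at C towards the SW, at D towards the NE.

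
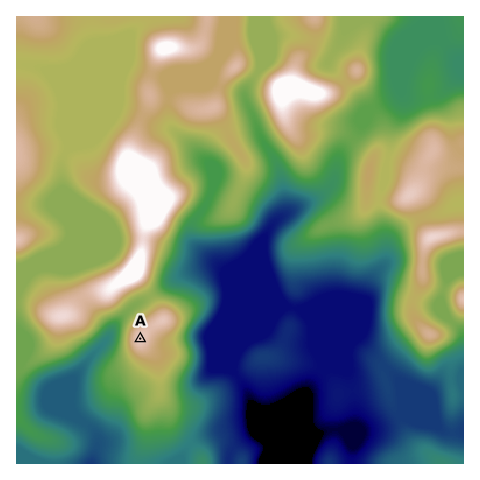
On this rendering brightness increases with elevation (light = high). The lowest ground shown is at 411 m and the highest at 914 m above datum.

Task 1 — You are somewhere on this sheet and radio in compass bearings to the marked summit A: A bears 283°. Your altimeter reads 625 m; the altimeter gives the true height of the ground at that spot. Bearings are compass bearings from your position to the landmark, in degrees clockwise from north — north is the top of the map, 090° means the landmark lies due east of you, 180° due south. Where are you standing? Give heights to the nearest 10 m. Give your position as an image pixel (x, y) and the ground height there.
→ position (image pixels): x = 191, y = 350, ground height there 630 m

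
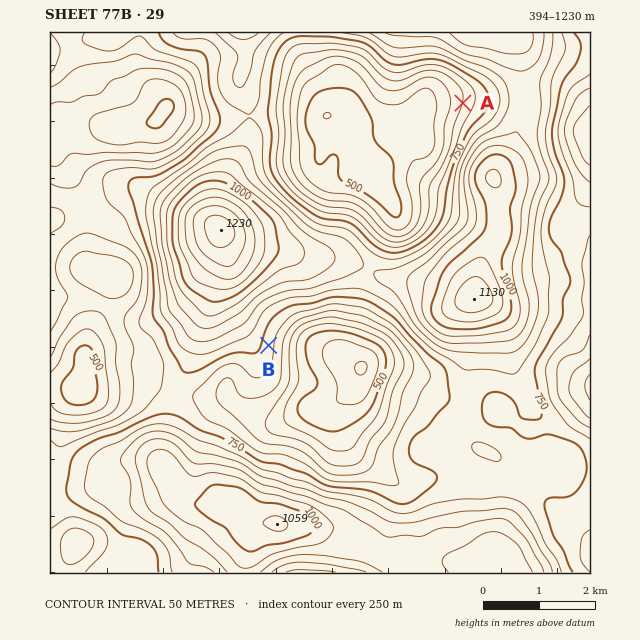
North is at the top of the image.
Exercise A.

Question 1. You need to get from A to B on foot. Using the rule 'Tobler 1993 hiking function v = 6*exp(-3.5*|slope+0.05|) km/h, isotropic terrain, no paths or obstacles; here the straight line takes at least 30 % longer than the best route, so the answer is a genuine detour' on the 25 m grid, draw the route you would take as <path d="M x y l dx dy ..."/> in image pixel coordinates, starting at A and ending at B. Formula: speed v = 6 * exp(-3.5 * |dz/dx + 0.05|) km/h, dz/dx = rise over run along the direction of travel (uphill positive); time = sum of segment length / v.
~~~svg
<path d="M463 103l0 3-10 20 0 22-18 37 0 32-9 17-17 17-104 52-5 0-12 6-10 10-9 19 0 7"/>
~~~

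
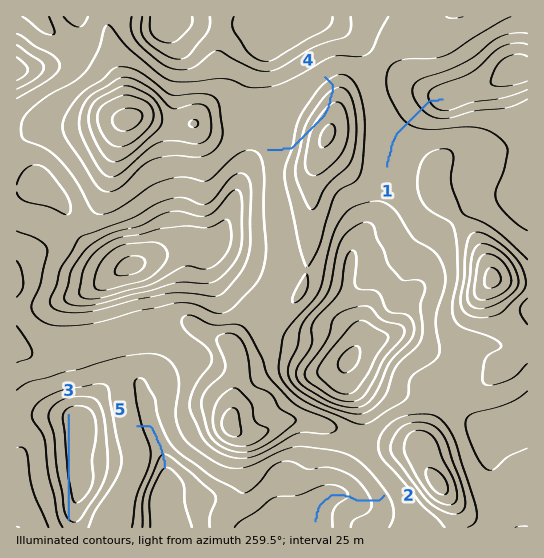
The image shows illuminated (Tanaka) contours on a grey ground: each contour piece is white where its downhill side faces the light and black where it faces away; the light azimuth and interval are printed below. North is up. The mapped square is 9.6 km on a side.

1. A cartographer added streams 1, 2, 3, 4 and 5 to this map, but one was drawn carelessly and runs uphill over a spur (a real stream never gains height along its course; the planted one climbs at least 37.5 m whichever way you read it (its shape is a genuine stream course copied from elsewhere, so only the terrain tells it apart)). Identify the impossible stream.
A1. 4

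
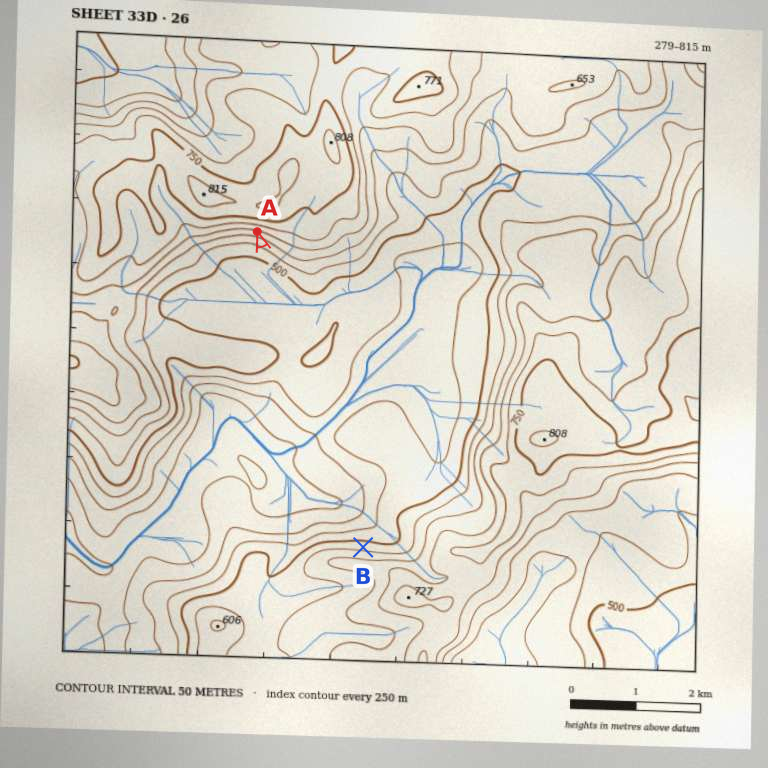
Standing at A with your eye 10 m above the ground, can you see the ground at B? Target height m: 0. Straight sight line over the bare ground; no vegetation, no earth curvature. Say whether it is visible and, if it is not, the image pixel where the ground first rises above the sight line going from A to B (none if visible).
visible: true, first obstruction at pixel None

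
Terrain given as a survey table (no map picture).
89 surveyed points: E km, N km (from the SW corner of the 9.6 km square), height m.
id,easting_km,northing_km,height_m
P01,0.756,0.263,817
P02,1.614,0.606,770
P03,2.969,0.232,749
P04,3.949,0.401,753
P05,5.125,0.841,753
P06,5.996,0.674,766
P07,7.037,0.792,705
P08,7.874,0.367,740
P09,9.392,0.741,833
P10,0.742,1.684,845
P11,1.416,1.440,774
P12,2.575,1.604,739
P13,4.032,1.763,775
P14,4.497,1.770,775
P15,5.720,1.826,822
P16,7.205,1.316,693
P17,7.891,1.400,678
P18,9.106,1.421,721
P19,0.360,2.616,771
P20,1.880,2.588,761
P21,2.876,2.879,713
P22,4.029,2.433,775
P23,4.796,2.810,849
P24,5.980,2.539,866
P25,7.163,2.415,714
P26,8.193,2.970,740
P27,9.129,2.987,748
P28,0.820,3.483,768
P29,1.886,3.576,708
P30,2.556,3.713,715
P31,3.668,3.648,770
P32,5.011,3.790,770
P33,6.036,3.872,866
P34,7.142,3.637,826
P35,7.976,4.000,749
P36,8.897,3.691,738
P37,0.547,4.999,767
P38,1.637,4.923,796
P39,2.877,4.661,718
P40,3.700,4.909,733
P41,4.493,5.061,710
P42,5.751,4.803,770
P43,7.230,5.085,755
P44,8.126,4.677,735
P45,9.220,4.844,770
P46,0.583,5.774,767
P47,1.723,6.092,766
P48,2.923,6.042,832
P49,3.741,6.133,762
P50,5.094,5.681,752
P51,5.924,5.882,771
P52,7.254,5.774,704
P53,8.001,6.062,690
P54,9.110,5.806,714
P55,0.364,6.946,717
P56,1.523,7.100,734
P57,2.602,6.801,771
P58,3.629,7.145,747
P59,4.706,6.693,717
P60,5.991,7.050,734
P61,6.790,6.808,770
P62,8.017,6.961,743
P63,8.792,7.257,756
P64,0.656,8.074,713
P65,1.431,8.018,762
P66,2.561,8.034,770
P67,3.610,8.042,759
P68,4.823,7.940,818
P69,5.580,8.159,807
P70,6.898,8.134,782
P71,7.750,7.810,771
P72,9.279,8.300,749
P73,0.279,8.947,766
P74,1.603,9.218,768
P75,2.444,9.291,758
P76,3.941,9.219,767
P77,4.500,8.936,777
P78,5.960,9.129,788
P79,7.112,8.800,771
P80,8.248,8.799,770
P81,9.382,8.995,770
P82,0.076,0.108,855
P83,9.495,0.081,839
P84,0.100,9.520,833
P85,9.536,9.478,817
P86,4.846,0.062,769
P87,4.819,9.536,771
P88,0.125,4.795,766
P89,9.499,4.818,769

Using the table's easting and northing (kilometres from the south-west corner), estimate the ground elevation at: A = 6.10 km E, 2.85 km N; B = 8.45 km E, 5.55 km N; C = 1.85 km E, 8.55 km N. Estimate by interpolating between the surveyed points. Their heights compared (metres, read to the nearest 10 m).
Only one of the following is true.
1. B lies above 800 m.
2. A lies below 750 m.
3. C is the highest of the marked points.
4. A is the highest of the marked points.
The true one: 4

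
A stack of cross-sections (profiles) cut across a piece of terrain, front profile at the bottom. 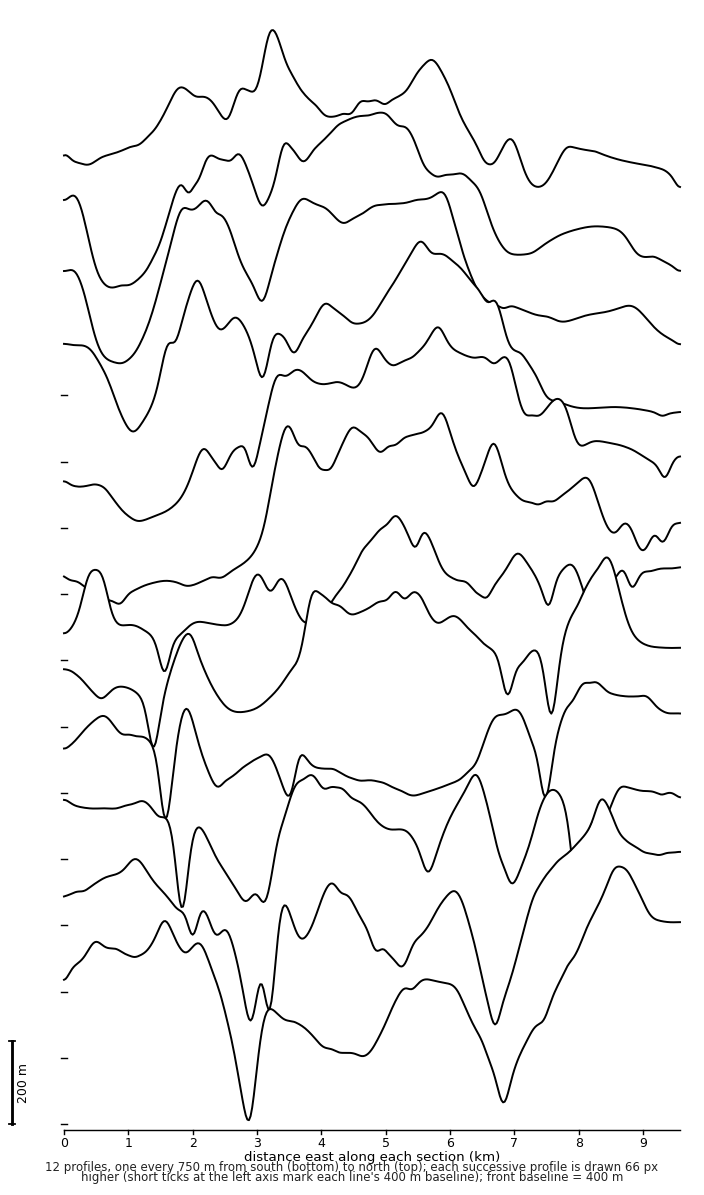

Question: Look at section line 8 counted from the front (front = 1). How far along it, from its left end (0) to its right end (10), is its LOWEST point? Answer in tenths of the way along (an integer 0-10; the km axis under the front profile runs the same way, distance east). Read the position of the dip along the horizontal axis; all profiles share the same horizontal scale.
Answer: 1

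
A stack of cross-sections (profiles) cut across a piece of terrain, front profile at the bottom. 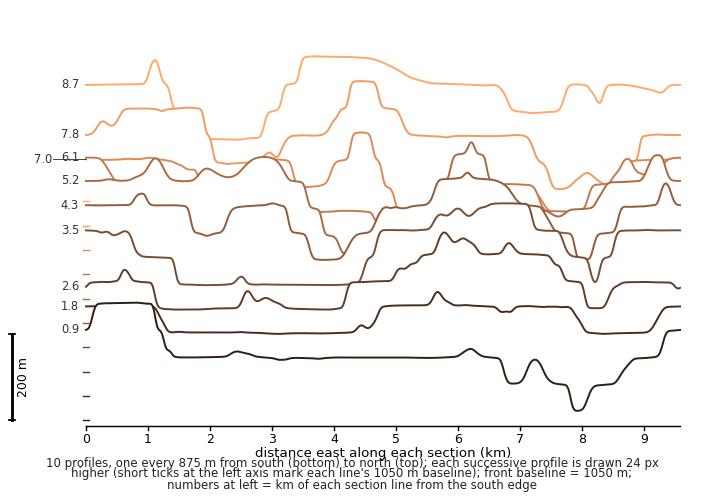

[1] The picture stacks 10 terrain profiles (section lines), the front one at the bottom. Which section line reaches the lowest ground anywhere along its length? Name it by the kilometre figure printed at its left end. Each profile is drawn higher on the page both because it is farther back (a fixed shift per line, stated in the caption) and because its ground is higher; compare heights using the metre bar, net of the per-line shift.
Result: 0.9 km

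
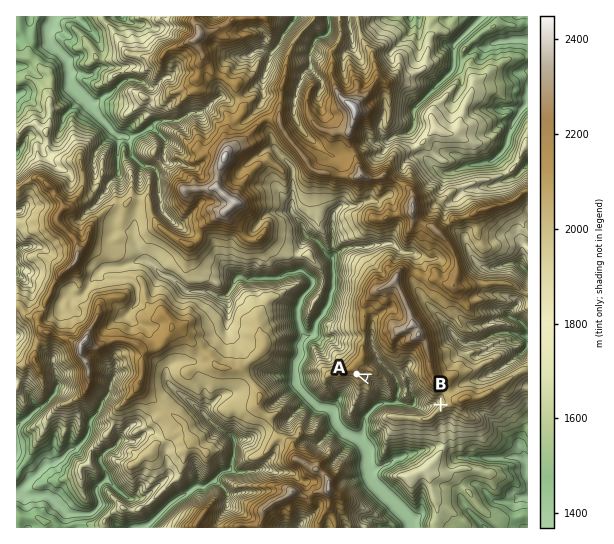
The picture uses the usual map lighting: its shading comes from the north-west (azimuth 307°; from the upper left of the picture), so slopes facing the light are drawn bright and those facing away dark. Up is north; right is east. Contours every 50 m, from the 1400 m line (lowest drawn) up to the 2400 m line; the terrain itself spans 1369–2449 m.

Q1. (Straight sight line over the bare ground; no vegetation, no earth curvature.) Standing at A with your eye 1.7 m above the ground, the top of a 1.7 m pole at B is visible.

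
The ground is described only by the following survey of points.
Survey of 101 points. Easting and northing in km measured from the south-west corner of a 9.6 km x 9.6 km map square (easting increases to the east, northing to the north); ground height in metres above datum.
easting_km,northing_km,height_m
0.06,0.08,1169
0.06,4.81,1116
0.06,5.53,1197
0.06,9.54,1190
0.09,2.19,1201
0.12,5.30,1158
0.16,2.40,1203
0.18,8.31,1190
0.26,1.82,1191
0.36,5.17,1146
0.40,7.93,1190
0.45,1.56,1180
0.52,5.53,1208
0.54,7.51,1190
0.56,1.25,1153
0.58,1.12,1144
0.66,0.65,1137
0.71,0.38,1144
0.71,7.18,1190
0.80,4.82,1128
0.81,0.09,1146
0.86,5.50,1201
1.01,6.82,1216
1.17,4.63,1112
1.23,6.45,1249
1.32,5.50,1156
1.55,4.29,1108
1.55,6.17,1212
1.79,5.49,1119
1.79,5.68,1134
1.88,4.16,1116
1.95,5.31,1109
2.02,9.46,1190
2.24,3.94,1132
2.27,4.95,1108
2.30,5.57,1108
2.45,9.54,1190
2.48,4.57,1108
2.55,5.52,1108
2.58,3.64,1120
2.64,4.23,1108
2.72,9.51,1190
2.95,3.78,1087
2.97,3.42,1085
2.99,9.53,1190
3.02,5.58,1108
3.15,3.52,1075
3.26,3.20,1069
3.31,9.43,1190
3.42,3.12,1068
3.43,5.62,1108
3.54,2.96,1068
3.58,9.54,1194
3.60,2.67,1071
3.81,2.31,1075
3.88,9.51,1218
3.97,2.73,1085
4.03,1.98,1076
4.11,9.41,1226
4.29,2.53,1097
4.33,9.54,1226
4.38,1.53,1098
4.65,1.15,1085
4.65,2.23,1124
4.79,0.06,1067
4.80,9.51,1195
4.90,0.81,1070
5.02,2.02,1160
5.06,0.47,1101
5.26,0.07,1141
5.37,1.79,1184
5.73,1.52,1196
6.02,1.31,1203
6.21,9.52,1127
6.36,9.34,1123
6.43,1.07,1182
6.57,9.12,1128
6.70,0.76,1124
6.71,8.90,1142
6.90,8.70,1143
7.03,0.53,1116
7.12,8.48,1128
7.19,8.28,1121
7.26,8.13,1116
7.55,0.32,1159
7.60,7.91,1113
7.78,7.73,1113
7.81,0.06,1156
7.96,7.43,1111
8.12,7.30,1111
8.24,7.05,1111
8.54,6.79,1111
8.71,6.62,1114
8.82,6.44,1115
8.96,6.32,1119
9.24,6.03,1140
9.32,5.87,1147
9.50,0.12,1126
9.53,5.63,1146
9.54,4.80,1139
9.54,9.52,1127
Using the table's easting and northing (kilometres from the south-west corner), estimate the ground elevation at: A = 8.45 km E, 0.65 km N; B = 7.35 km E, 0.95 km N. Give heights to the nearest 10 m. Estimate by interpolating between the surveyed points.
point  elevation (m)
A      1140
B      1140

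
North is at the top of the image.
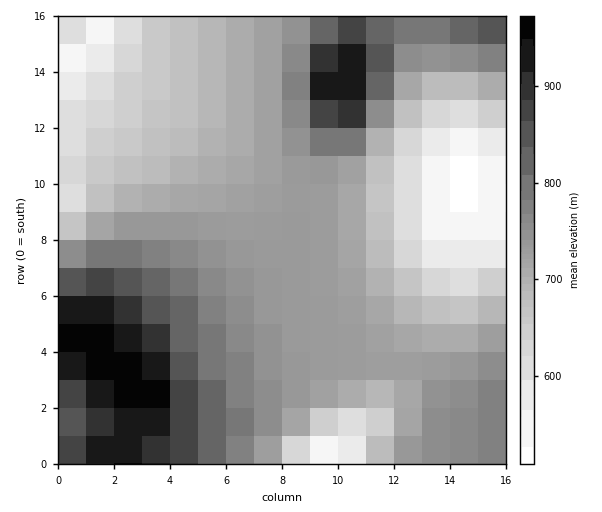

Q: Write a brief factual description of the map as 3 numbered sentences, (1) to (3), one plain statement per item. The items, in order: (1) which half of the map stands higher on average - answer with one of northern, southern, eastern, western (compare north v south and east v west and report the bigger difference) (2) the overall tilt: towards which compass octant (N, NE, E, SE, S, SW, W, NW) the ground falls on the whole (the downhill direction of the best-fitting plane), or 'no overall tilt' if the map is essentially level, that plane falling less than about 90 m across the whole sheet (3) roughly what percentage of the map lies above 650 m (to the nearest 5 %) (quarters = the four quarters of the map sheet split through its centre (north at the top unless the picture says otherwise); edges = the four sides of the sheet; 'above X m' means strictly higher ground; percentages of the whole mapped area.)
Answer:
(1) Taken as a whole, the southern half is higher than the northern.
(2) On the whole the ground falls towards the north-east.
(3) Ground above 650 m makes up about 80 % of the sheet.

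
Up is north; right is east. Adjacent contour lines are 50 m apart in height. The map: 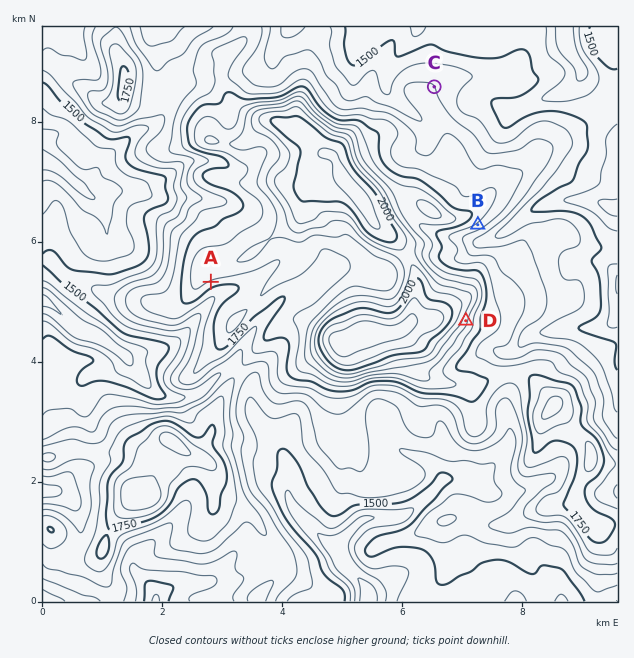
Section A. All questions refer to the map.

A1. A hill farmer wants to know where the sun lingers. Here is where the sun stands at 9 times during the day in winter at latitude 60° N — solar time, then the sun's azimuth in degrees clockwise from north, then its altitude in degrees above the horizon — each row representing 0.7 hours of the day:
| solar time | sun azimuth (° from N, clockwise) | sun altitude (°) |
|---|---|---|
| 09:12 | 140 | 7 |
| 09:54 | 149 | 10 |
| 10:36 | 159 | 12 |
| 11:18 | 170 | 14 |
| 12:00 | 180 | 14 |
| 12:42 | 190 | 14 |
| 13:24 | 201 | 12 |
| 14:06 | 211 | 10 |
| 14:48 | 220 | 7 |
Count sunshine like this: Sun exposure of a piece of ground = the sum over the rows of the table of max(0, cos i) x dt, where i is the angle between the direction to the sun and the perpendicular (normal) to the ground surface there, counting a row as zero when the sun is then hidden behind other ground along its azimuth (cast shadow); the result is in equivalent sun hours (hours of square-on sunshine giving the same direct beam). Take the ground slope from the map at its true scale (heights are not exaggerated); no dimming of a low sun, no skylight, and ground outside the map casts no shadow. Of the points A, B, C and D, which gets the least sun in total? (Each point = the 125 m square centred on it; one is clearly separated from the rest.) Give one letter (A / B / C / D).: C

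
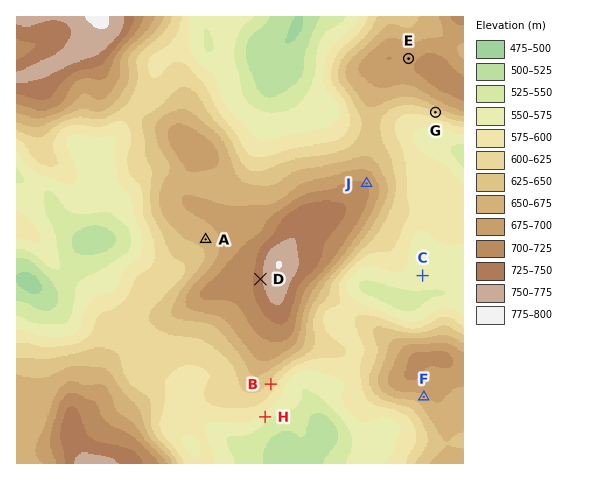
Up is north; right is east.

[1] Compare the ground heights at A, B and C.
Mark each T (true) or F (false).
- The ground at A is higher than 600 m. T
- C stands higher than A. F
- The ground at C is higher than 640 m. F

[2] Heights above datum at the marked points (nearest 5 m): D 740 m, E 695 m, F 670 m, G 625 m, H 565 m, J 700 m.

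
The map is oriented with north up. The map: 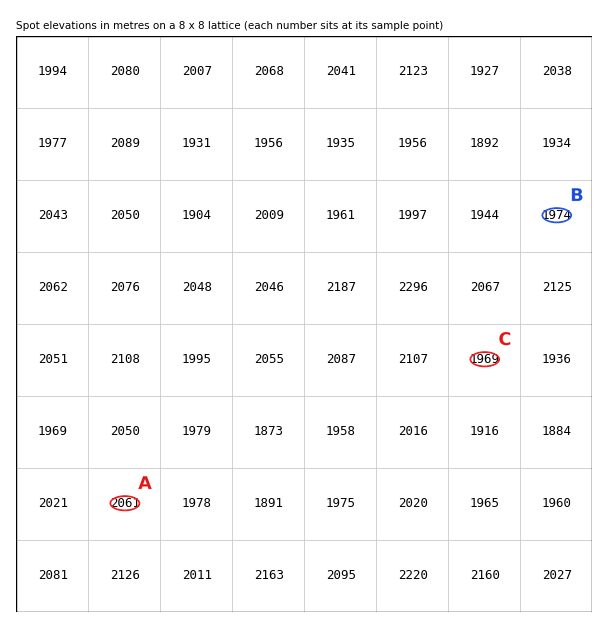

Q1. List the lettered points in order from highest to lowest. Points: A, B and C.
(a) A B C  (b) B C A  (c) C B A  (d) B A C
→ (a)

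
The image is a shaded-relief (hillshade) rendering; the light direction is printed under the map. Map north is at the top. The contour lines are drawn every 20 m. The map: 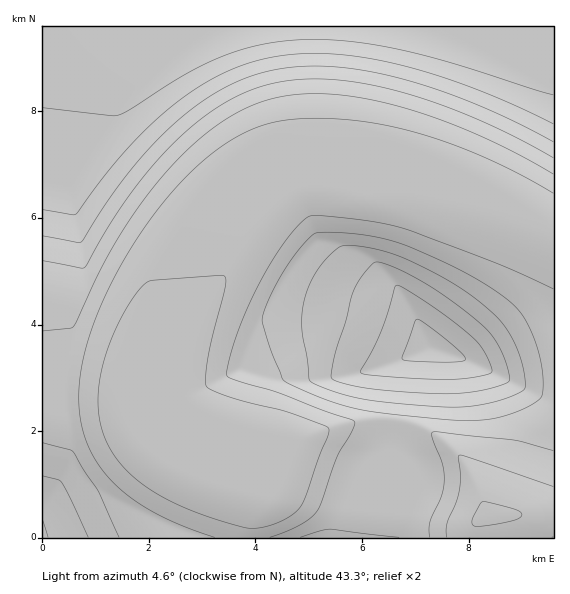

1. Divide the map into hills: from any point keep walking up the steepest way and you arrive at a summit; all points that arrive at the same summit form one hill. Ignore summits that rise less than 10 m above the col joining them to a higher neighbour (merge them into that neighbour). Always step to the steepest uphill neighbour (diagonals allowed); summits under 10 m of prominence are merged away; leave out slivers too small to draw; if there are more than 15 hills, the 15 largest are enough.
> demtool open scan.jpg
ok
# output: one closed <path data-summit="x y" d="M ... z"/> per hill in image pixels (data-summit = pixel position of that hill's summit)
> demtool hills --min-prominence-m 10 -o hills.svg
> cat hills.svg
<path data-summit="271 499" d="M553 26l-511 1 1 511 297 0 5-30 18-45 9-9 19-10 7-80 5-6 24-11 5 0 37 14 42 20 43-4z"/><path data-summit="485 516" d="M432 347l-5 0-22 10-7 7-7 80-19 10-9 9-18 45-4 29 212 1 1-159-43 2-42-20z"/>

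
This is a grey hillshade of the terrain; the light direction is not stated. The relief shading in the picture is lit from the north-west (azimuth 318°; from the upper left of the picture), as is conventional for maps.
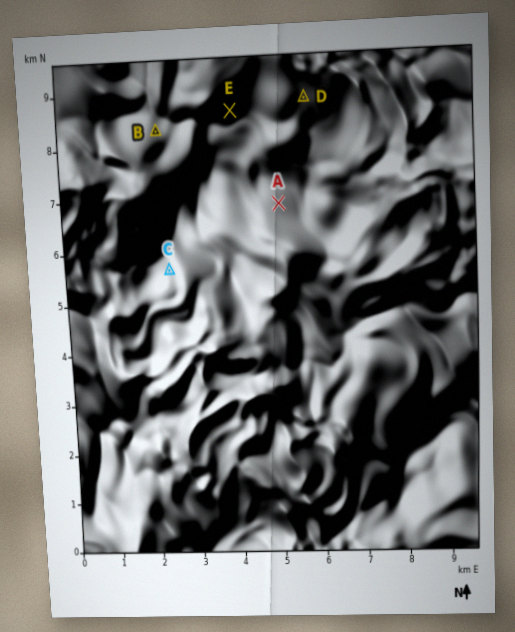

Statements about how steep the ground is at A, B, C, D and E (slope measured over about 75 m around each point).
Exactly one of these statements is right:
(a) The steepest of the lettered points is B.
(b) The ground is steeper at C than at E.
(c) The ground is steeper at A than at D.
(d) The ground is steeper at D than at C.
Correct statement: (b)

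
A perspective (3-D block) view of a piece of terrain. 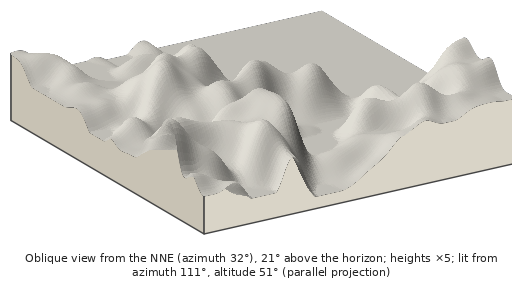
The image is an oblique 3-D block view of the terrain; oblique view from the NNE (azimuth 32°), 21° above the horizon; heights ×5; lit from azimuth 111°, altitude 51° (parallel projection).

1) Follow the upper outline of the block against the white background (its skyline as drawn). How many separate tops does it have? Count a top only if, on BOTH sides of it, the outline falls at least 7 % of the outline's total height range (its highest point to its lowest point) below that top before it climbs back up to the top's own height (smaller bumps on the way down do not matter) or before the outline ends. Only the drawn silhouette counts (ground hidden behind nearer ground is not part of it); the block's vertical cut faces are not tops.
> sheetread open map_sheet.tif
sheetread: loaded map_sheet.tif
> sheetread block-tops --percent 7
3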